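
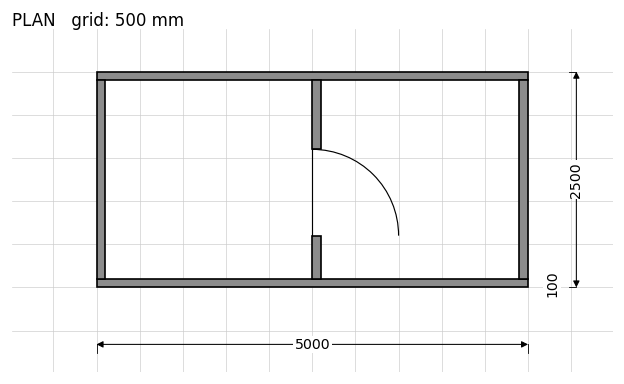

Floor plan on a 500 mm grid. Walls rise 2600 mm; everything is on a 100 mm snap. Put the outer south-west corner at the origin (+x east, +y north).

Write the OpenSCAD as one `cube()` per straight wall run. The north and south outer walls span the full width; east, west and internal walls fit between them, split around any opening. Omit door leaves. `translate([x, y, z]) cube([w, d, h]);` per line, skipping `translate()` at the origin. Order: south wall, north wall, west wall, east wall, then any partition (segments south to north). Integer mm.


cube([5000, 100, 2600]);
translate([0, 2400, 0]) cube([5000, 100, 2600]);
translate([0, 100, 0]) cube([100, 2300, 2600]);
translate([4900, 100, 0]) cube([100, 2300, 2600]);
translate([2500, 100, 0]) cube([100, 500, 2600]);
translate([2500, 1600, 0]) cube([100, 800, 2600]);


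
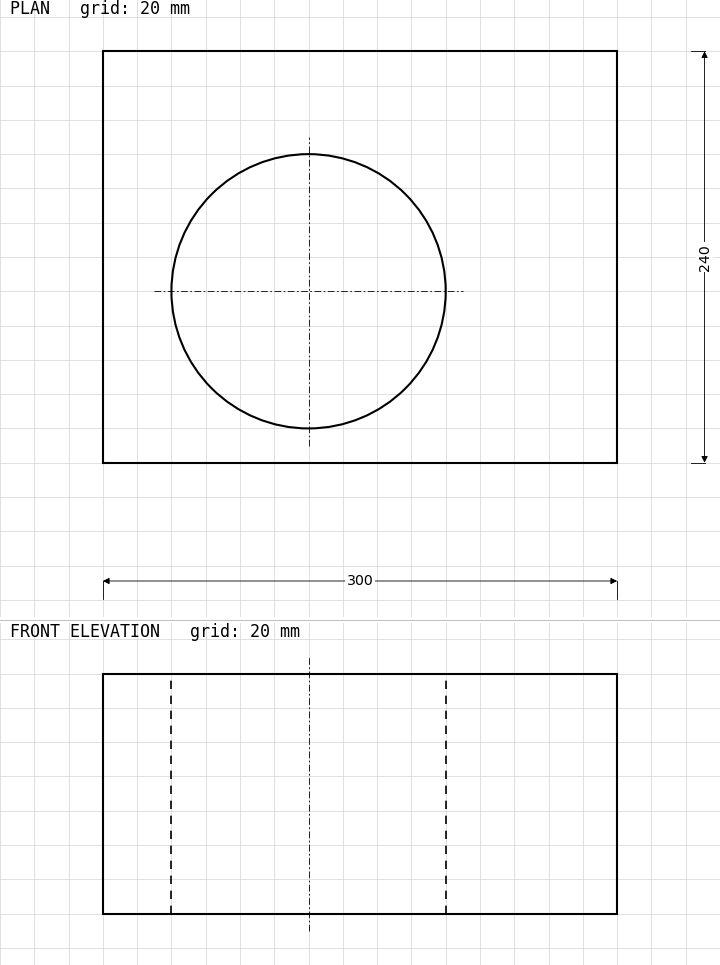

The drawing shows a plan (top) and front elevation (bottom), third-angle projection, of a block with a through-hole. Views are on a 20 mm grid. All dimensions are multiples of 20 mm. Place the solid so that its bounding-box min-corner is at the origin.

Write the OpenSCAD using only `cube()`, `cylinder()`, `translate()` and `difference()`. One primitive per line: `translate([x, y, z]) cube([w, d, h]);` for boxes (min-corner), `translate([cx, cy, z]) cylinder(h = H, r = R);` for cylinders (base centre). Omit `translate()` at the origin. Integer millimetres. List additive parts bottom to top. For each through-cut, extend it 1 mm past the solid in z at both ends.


difference() {
  cube([300, 240, 140]);
  translate([120, 100, -1]) cylinder(h = 142, r = 80);
}


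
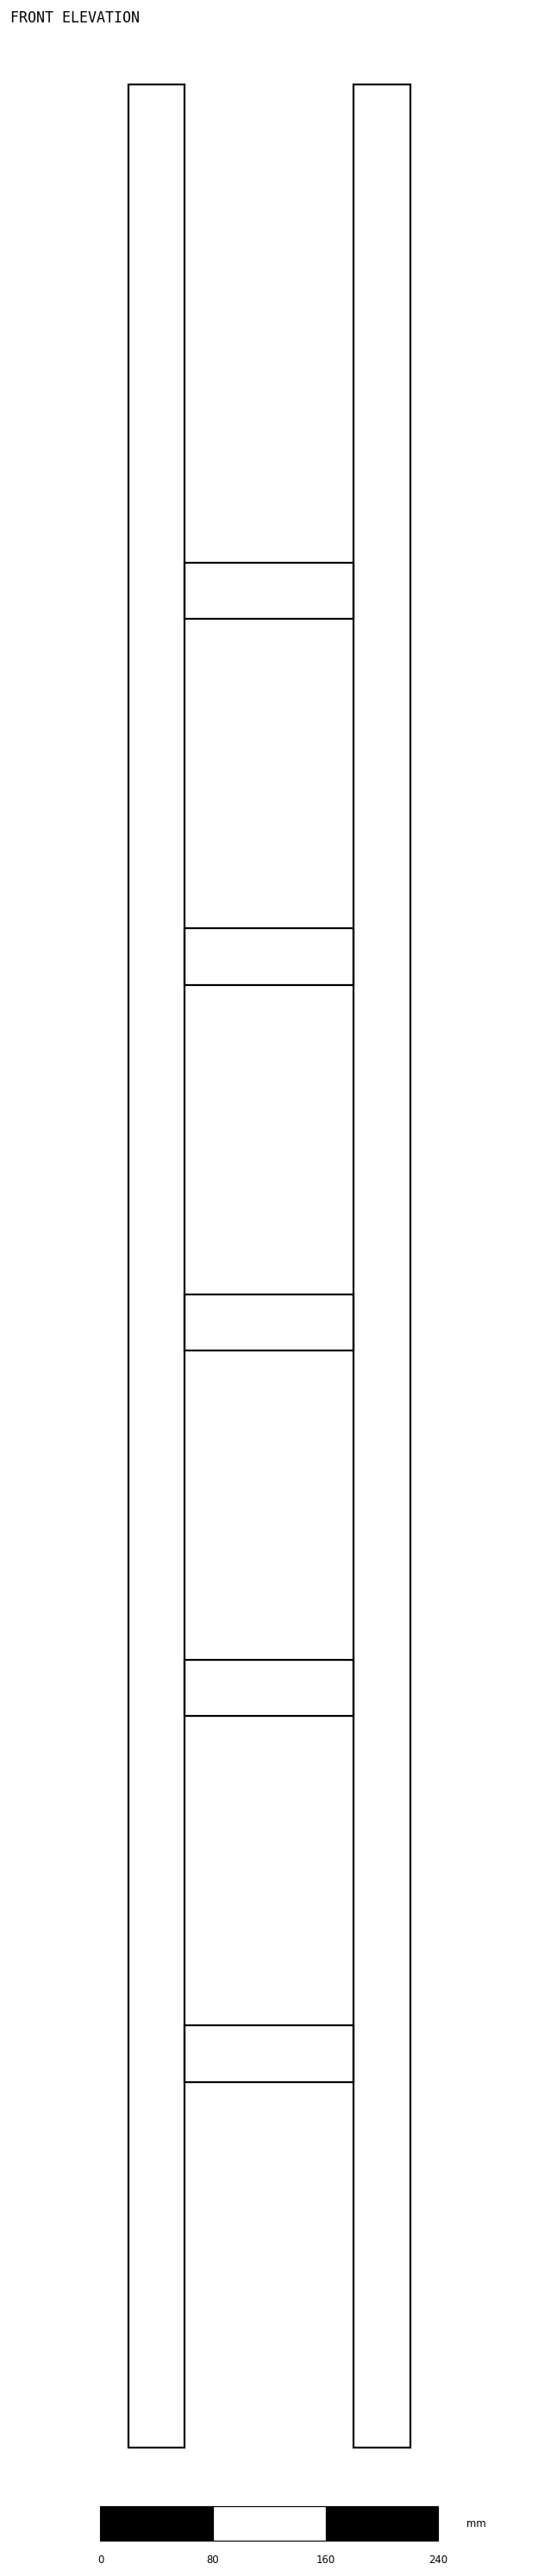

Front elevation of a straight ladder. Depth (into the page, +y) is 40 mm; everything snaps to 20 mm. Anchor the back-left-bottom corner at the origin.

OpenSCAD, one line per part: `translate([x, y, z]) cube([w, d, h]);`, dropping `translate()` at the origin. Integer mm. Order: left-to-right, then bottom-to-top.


cube([40, 40, 1680]);
translate([40, 0, 260]) cube([120, 40, 40]);
translate([40, 0, 520]) cube([120, 40, 40]);
translate([40, 0, 780]) cube([120, 40, 40]);
translate([40, 0, 1040]) cube([120, 40, 40]);
translate([40, 0, 1300]) cube([120, 40, 40]);
translate([160, 0, 0]) cube([40, 40, 1680]);


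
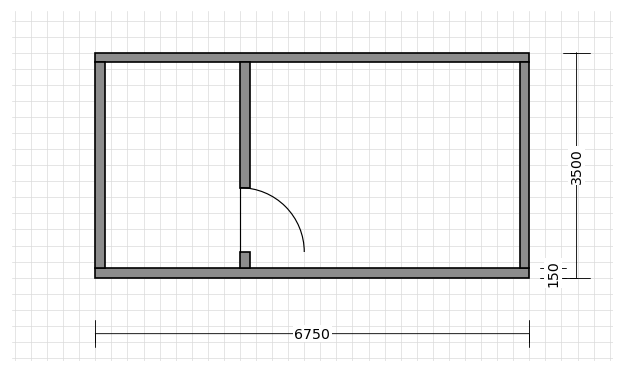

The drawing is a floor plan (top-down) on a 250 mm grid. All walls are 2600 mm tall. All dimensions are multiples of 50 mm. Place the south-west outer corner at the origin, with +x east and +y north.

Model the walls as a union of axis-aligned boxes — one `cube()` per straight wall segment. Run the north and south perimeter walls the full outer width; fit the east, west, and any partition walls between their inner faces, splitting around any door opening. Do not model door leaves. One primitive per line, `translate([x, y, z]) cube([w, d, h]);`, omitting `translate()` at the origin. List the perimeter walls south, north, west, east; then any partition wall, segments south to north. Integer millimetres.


cube([6750, 150, 2600]);
translate([0, 3350, 0]) cube([6750, 150, 2600]);
translate([0, 150, 0]) cube([150, 3200, 2600]);
translate([6600, 150, 0]) cube([150, 3200, 2600]);
translate([2250, 150, 0]) cube([150, 250, 2600]);
translate([2250, 1400, 0]) cube([150, 1950, 2600]);


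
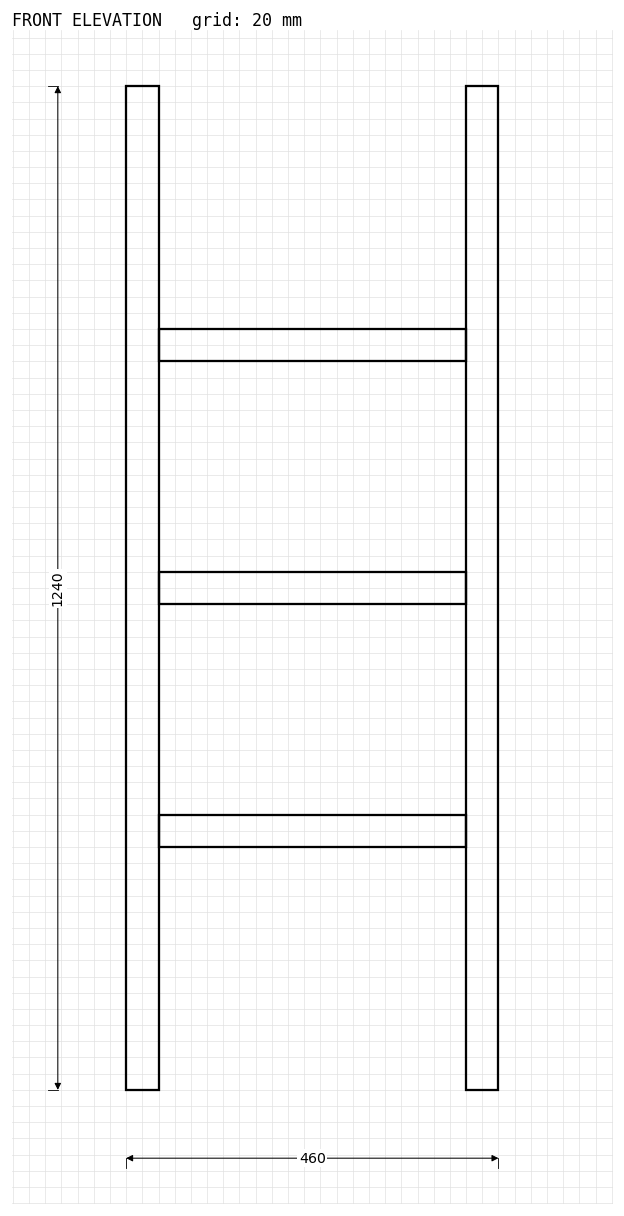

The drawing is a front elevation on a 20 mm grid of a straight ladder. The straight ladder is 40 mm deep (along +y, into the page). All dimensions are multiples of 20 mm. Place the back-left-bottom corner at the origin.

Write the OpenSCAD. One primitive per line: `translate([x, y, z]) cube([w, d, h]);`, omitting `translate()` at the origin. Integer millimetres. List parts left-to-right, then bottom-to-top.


cube([40, 40, 1240]);
translate([40, 0, 300]) cube([380, 40, 40]);
translate([40, 0, 600]) cube([380, 40, 40]);
translate([40, 0, 900]) cube([380, 40, 40]);
translate([420, 0, 0]) cube([40, 40, 1240]);


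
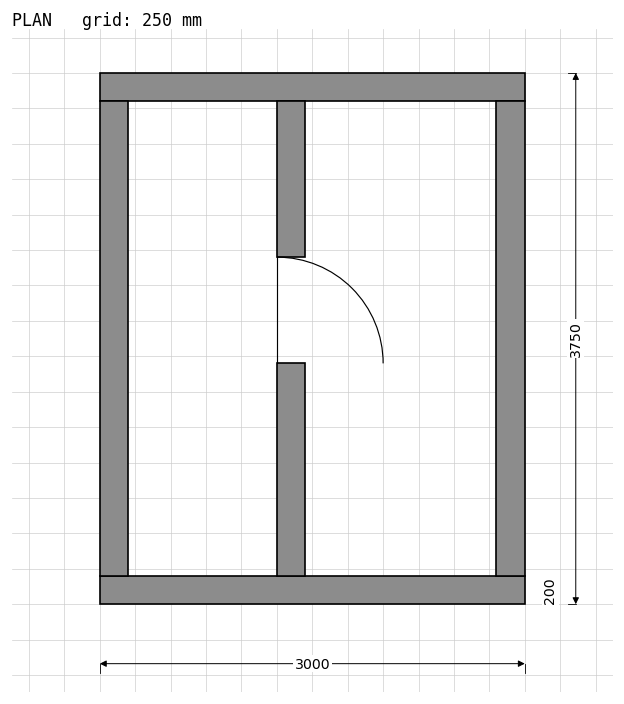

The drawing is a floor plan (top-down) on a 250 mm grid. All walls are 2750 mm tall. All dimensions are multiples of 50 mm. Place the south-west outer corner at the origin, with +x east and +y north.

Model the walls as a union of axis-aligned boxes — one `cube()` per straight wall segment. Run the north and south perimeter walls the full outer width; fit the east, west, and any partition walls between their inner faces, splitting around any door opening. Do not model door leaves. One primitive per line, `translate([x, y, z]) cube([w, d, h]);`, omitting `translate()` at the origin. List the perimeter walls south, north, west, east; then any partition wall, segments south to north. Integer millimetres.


cube([3000, 200, 2750]);
translate([0, 3550, 0]) cube([3000, 200, 2750]);
translate([0, 200, 0]) cube([200, 3350, 2750]);
translate([2800, 200, 0]) cube([200, 3350, 2750]);
translate([1250, 200, 0]) cube([200, 1500, 2750]);
translate([1250, 2450, 0]) cube([200, 1100, 2750]);


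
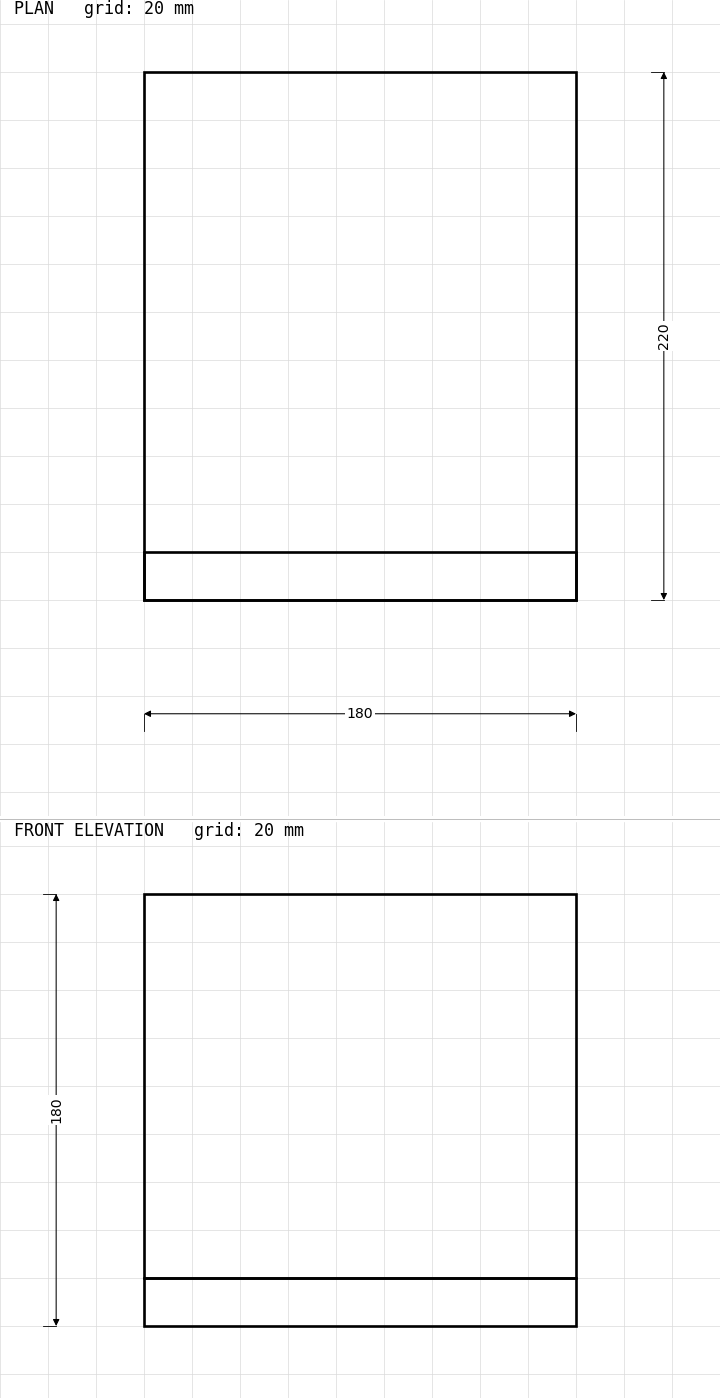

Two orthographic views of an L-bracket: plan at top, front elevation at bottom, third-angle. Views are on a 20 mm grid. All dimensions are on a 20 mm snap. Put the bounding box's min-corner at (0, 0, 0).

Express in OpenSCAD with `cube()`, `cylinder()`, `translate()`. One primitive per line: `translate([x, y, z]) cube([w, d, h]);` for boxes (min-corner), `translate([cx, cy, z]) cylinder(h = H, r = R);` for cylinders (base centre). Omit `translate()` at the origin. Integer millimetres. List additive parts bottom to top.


cube([180, 220, 20]);
translate([0, 0, 20]) cube([180, 20, 160]);


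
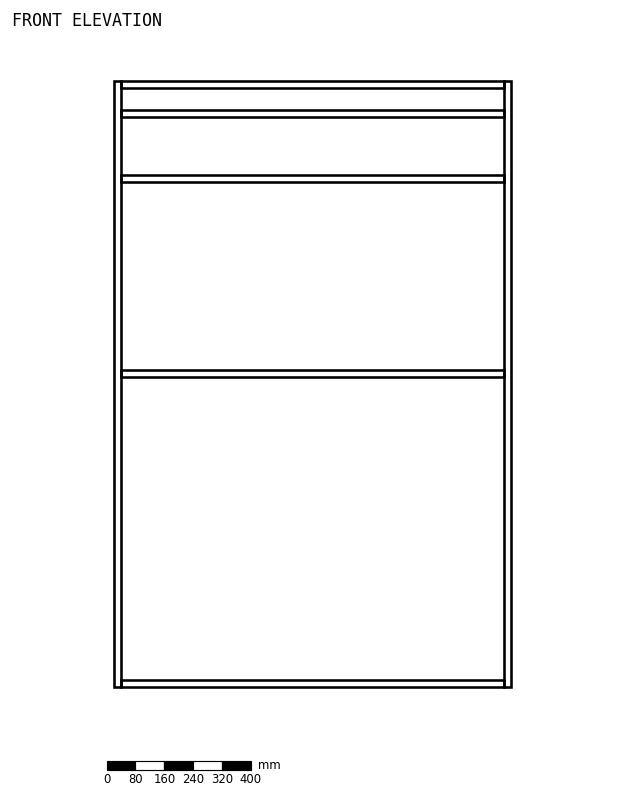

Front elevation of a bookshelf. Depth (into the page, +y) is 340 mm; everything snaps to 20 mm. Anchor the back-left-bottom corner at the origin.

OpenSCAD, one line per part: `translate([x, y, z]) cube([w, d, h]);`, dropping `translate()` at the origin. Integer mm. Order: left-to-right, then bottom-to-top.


cube([20, 340, 1680]);
translate([20, 0, 0]) cube([1060, 340, 20]);
translate([20, 0, 860]) cube([1060, 340, 20]);
translate([20, 0, 1400]) cube([1060, 340, 20]);
translate([20, 0, 1580]) cube([1060, 340, 20]);
translate([20, 0, 1660]) cube([1060, 340, 20]);
translate([1080, 0, 0]) cube([20, 340, 1680]);


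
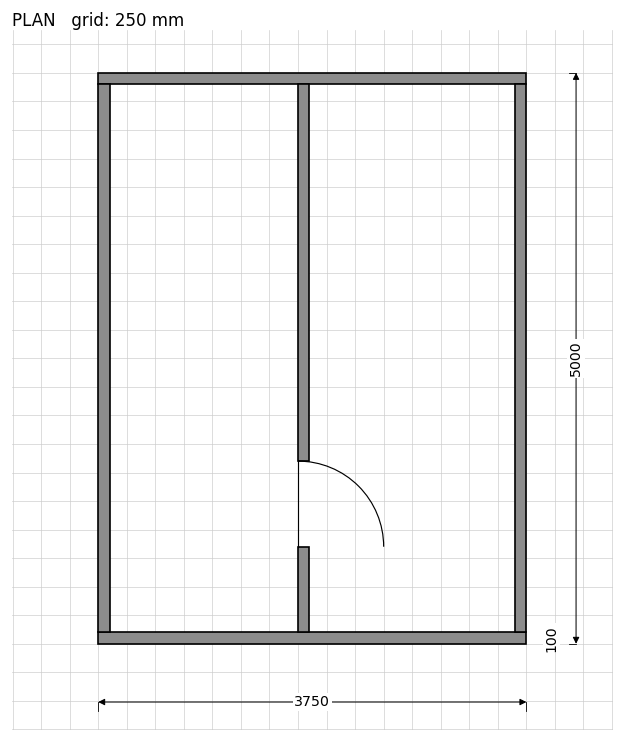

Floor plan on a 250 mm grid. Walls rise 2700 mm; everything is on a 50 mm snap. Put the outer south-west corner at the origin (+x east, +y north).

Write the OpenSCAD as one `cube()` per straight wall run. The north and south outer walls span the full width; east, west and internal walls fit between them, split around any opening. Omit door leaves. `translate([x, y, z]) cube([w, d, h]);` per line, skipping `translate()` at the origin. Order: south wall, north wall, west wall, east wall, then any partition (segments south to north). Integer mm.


cube([3750, 100, 2700]);
translate([0, 4900, 0]) cube([3750, 100, 2700]);
translate([0, 100, 0]) cube([100, 4800, 2700]);
translate([3650, 100, 0]) cube([100, 4800, 2700]);
translate([1750, 100, 0]) cube([100, 750, 2700]);
translate([1750, 1600, 0]) cube([100, 3300, 2700]);


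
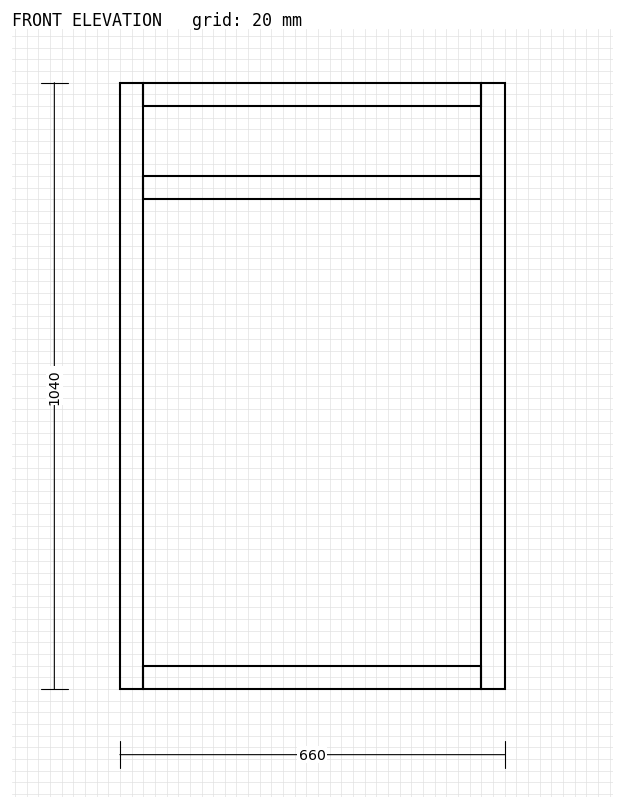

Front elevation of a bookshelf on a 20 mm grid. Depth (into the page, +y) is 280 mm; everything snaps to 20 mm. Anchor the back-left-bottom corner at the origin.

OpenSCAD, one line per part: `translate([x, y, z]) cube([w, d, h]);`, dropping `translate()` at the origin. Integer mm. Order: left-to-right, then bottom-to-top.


cube([40, 280, 1040]);
translate([40, 0, 0]) cube([580, 280, 40]);
translate([40, 0, 840]) cube([580, 280, 40]);
translate([40, 0, 1000]) cube([580, 280, 40]);
translate([620, 0, 0]) cube([40, 280, 1040]);


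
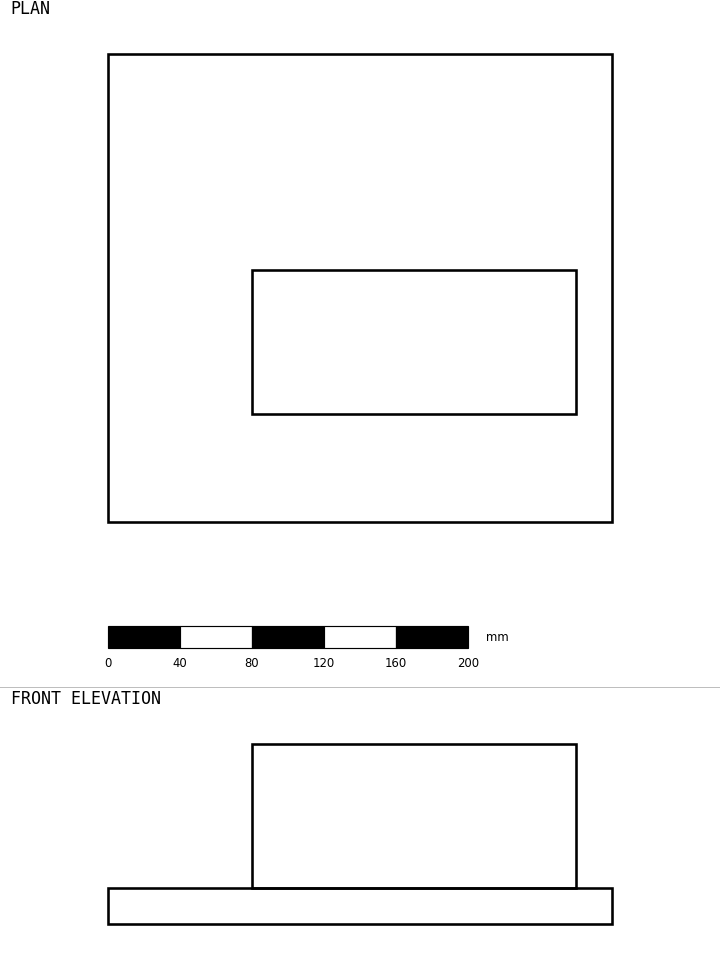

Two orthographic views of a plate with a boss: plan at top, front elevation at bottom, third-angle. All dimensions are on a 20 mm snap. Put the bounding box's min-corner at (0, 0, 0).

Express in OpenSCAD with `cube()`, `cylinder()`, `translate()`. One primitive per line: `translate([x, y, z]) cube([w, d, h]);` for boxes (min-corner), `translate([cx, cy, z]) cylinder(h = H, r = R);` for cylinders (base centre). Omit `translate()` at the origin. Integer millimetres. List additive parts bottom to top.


cube([280, 260, 20]);
translate([80, 60, 20]) cube([180, 80, 80]);


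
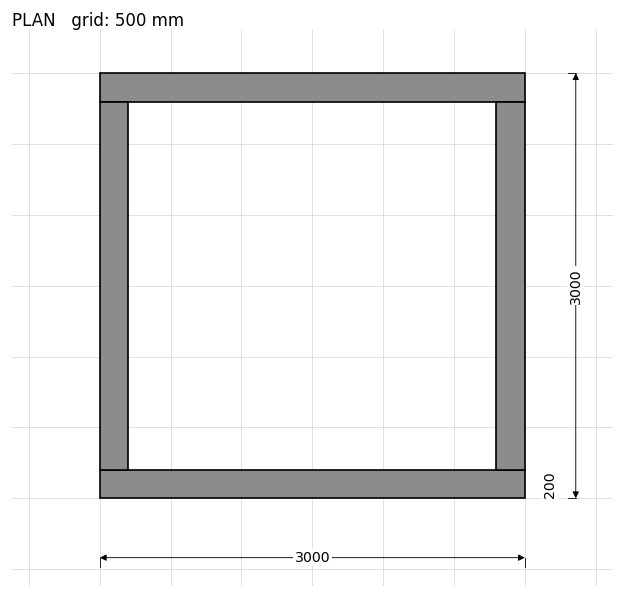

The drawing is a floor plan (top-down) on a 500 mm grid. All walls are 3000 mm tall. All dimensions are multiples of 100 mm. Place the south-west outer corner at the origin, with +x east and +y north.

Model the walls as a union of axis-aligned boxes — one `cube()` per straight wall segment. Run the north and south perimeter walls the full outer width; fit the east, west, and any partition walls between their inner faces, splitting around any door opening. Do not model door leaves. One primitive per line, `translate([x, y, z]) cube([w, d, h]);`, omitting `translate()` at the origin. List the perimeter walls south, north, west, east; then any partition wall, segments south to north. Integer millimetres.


cube([3000, 200, 3000]);
translate([0, 2800, 0]) cube([3000, 200, 3000]);
translate([0, 200, 0]) cube([200, 2600, 3000]);
translate([2800, 200, 0]) cube([200, 2600, 3000]);


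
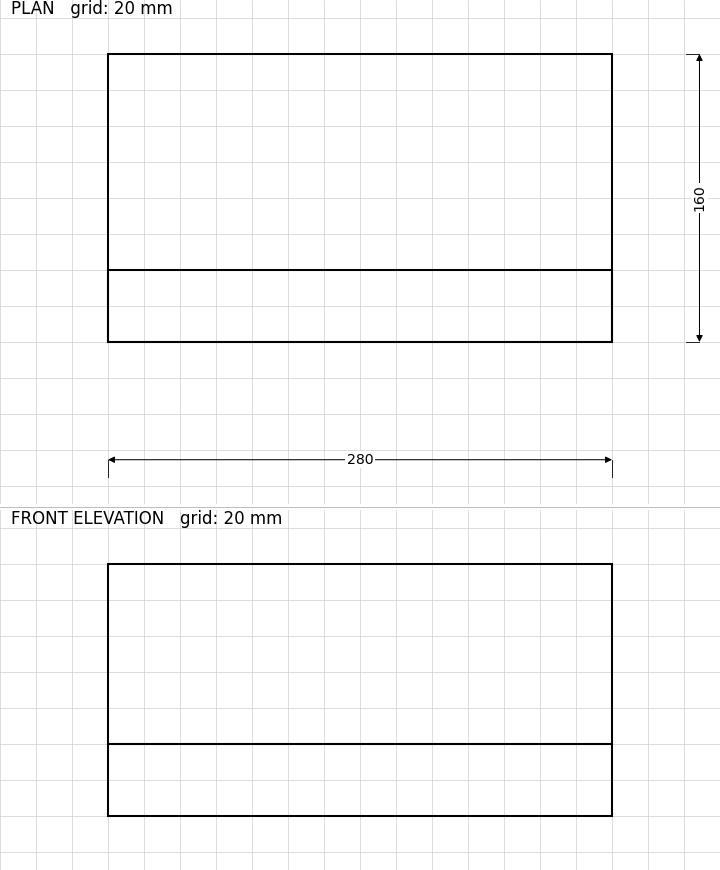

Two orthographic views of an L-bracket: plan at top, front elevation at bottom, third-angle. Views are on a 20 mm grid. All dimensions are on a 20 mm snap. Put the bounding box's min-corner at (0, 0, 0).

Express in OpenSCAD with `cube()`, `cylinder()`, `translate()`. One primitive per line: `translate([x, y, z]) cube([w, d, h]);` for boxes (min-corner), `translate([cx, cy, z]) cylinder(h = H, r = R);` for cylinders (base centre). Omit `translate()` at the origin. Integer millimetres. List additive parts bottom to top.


cube([280, 160, 40]);
translate([0, 0, 40]) cube([280, 40, 100]);


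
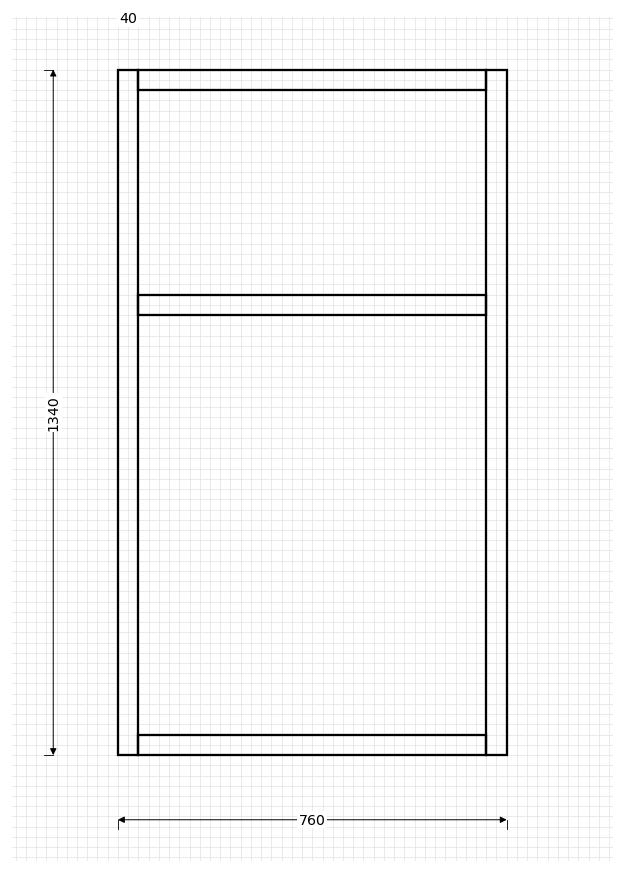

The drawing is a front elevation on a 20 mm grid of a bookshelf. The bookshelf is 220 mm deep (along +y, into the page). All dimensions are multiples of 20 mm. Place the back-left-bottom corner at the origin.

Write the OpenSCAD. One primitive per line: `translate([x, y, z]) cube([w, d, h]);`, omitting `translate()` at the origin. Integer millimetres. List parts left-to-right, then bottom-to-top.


cube([40, 220, 1340]);
translate([40, 0, 0]) cube([680, 220, 40]);
translate([40, 0, 860]) cube([680, 220, 40]);
translate([40, 0, 1300]) cube([680, 220, 40]);
translate([720, 0, 0]) cube([40, 220, 1340]);


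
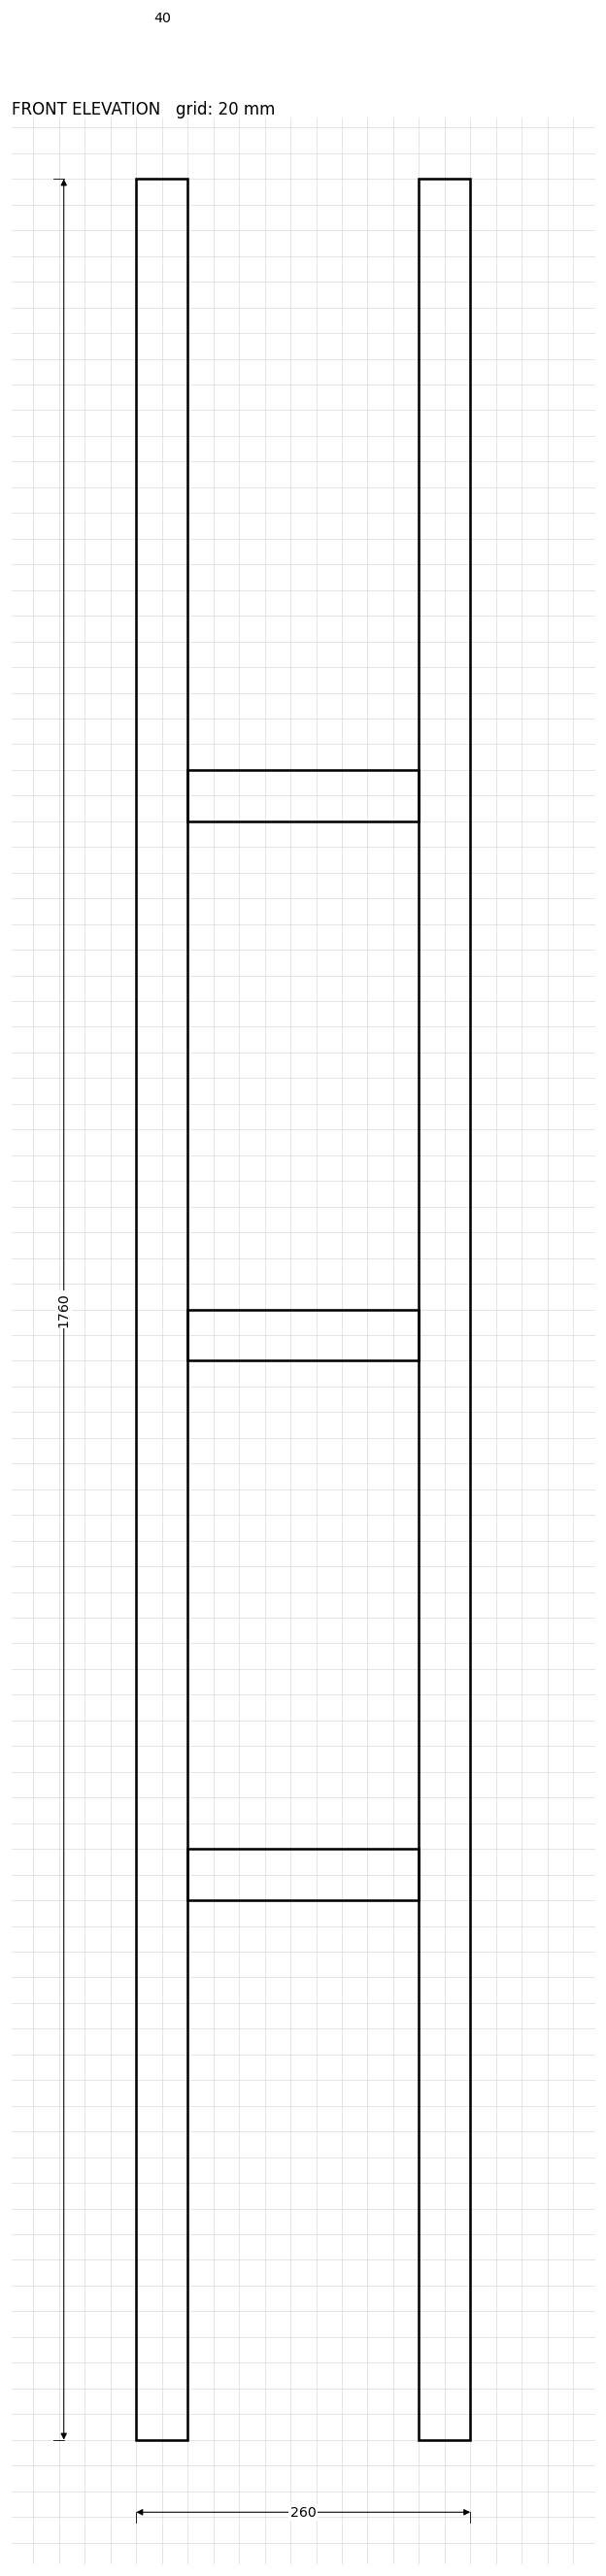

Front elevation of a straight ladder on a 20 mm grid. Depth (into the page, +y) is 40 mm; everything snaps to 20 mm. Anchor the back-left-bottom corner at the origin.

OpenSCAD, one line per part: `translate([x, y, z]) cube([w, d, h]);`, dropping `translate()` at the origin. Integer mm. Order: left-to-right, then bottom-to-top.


cube([40, 40, 1760]);
translate([40, 0, 420]) cube([180, 40, 40]);
translate([40, 0, 840]) cube([180, 40, 40]);
translate([40, 0, 1260]) cube([180, 40, 40]);
translate([220, 0, 0]) cube([40, 40, 1760]);


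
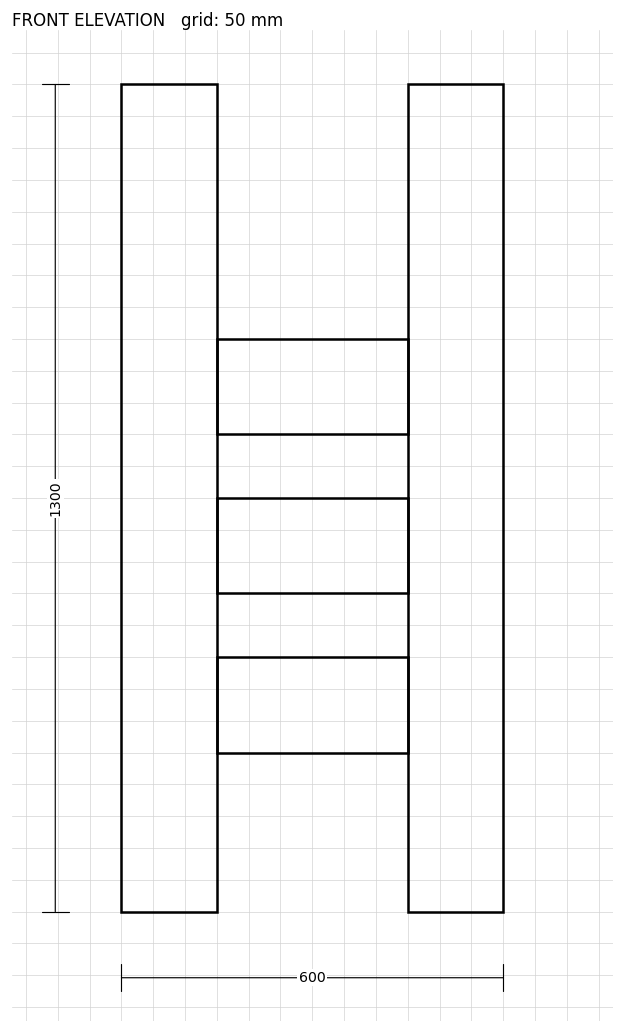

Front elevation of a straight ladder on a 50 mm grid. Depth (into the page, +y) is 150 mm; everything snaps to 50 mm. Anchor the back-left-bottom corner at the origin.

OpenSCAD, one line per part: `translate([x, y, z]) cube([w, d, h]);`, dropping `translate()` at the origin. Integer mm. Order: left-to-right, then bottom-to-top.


cube([150, 150, 1300]);
translate([150, 0, 250]) cube([300, 150, 150]);
translate([150, 0, 500]) cube([300, 150, 150]);
translate([150, 0, 750]) cube([300, 150, 150]);
translate([450, 0, 0]) cube([150, 150, 1300]);


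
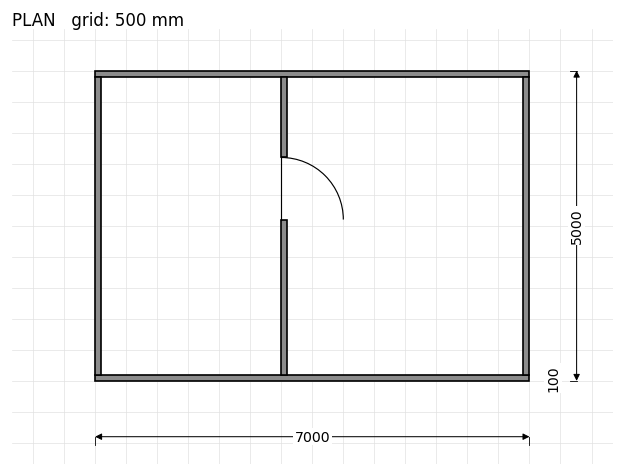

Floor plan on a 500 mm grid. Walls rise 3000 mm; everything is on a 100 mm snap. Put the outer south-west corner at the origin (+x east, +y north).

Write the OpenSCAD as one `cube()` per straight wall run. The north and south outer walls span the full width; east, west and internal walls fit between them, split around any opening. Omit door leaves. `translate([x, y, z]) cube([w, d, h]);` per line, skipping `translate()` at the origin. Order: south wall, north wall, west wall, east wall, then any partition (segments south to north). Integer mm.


cube([7000, 100, 3000]);
translate([0, 4900, 0]) cube([7000, 100, 3000]);
translate([0, 100, 0]) cube([100, 4800, 3000]);
translate([6900, 100, 0]) cube([100, 4800, 3000]);
translate([3000, 100, 0]) cube([100, 2500, 3000]);
translate([3000, 3600, 0]) cube([100, 1300, 3000]);


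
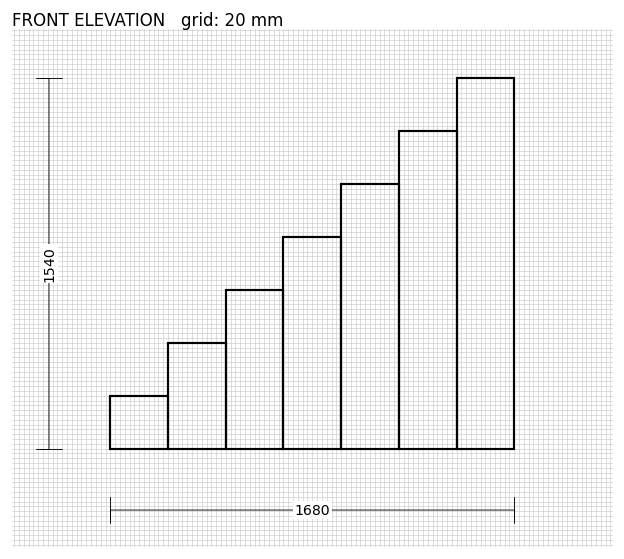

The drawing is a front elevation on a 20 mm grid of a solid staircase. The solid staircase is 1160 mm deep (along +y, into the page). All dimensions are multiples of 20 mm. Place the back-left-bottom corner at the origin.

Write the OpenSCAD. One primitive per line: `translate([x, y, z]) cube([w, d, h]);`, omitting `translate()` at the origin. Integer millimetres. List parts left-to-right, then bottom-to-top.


cube([240, 1160, 220]);
translate([240, 0, 0]) cube([240, 1160, 440]);
translate([480, 0, 0]) cube([240, 1160, 660]);
translate([720, 0, 0]) cube([240, 1160, 880]);
translate([960, 0, 0]) cube([240, 1160, 1100]);
translate([1200, 0, 0]) cube([240, 1160, 1320]);
translate([1440, 0, 0]) cube([240, 1160, 1540]);


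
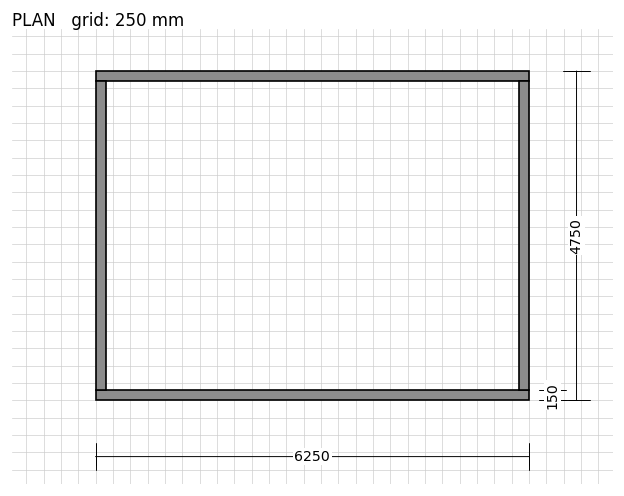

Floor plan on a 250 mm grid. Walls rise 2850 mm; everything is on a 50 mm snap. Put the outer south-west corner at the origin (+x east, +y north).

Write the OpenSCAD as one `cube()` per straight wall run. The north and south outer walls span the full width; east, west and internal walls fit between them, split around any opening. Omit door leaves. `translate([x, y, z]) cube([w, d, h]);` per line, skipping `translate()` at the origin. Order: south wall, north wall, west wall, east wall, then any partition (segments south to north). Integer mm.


cube([6250, 150, 2850]);
translate([0, 4600, 0]) cube([6250, 150, 2850]);
translate([0, 150, 0]) cube([150, 4450, 2850]);
translate([6100, 150, 0]) cube([150, 4450, 2850]);


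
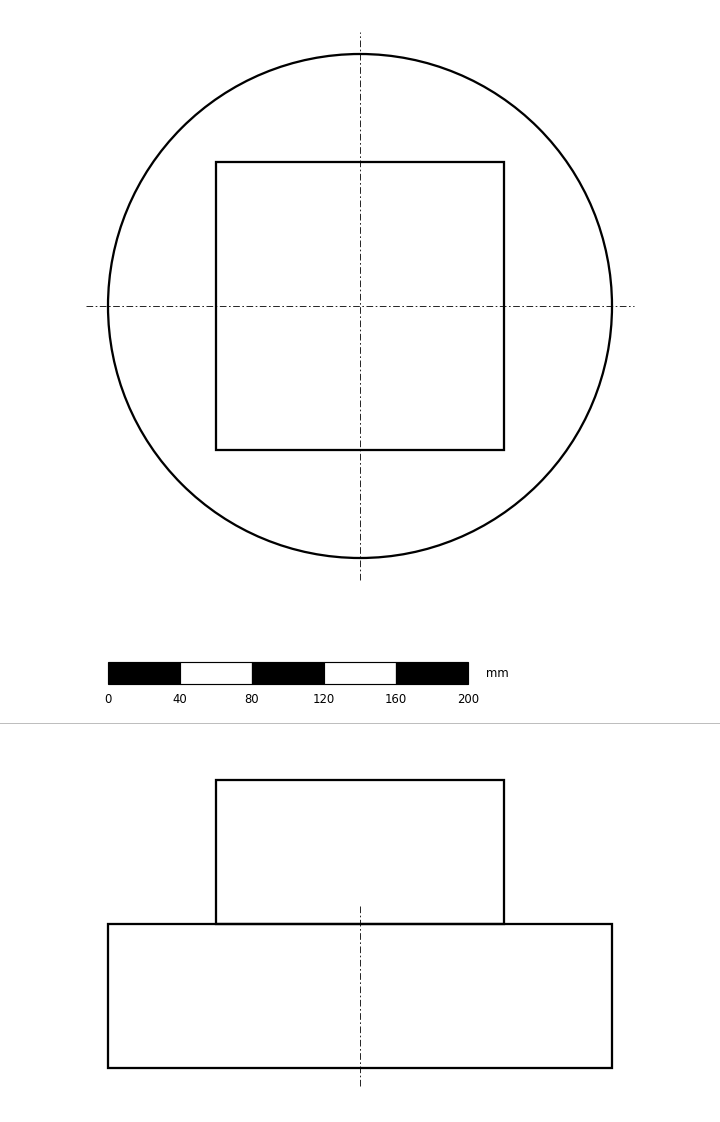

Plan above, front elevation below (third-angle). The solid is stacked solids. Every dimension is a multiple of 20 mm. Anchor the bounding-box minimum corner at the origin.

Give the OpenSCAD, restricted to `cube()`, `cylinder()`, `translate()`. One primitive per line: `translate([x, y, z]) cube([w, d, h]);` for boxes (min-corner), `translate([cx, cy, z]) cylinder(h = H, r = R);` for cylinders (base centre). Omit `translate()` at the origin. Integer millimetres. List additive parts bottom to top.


translate([140, 140, 0]) cylinder(h = 80, r = 140);
translate([60, 60, 80]) cube([160, 160, 80]);


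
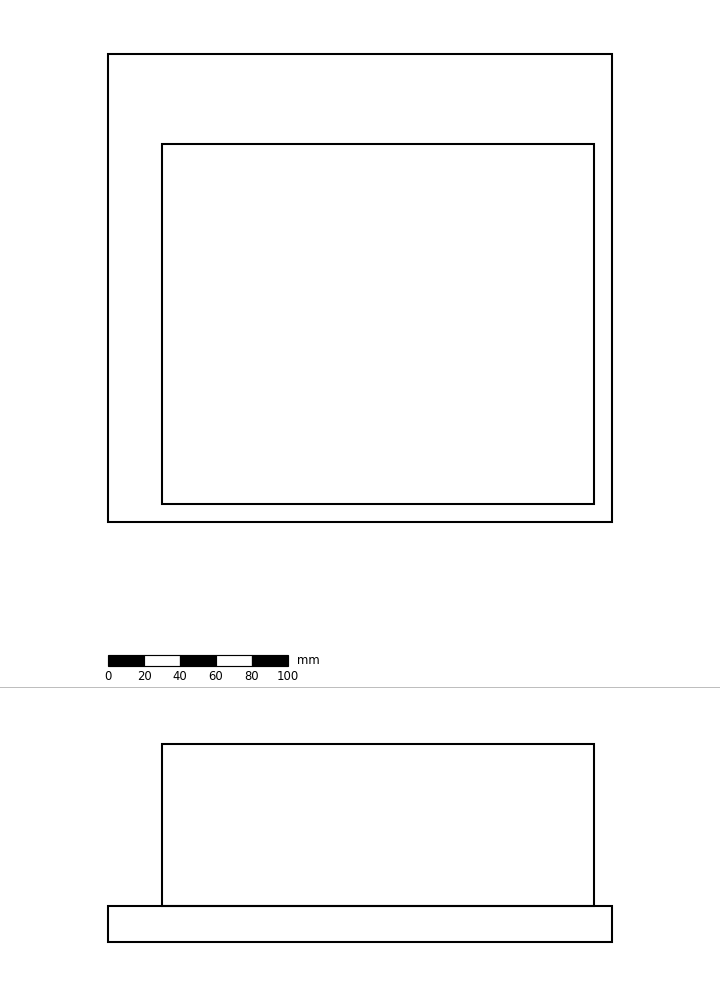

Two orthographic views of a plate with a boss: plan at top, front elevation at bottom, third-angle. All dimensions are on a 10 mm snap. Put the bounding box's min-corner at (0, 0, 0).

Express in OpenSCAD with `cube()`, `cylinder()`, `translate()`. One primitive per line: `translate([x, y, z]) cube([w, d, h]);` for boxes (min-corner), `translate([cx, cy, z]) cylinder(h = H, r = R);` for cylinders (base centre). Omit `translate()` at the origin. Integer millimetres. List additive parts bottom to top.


cube([280, 260, 20]);
translate([30, 10, 20]) cube([240, 200, 90]);


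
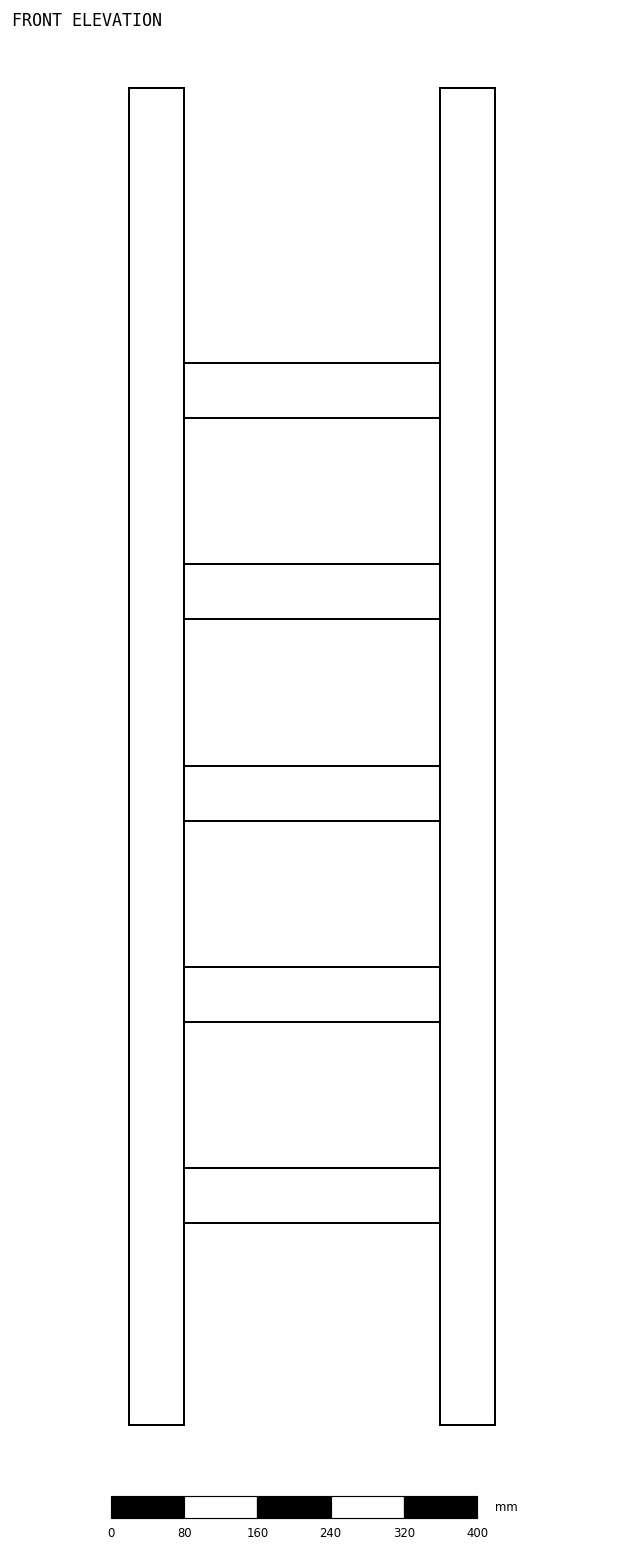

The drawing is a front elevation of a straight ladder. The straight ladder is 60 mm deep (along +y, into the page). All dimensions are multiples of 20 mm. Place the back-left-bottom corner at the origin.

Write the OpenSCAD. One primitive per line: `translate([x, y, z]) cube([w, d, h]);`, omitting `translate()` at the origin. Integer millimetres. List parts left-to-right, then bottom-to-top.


cube([60, 60, 1460]);
translate([60, 0, 220]) cube([280, 60, 60]);
translate([60, 0, 440]) cube([280, 60, 60]);
translate([60, 0, 660]) cube([280, 60, 60]);
translate([60, 0, 880]) cube([280, 60, 60]);
translate([60, 0, 1100]) cube([280, 60, 60]);
translate([340, 0, 0]) cube([60, 60, 1460]);


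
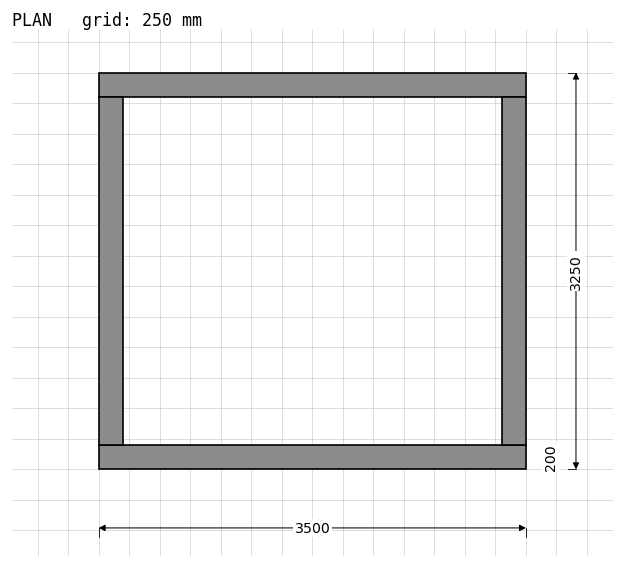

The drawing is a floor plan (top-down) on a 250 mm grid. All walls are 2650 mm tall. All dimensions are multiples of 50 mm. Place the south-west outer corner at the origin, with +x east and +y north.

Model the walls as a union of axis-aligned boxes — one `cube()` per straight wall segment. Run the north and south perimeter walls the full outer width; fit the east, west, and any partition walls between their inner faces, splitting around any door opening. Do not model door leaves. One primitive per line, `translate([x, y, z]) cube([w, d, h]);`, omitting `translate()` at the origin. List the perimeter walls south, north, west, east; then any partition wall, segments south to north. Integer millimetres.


cube([3500, 200, 2650]);
translate([0, 3050, 0]) cube([3500, 200, 2650]);
translate([0, 200, 0]) cube([200, 2850, 2650]);
translate([3300, 200, 0]) cube([200, 2850, 2650]);


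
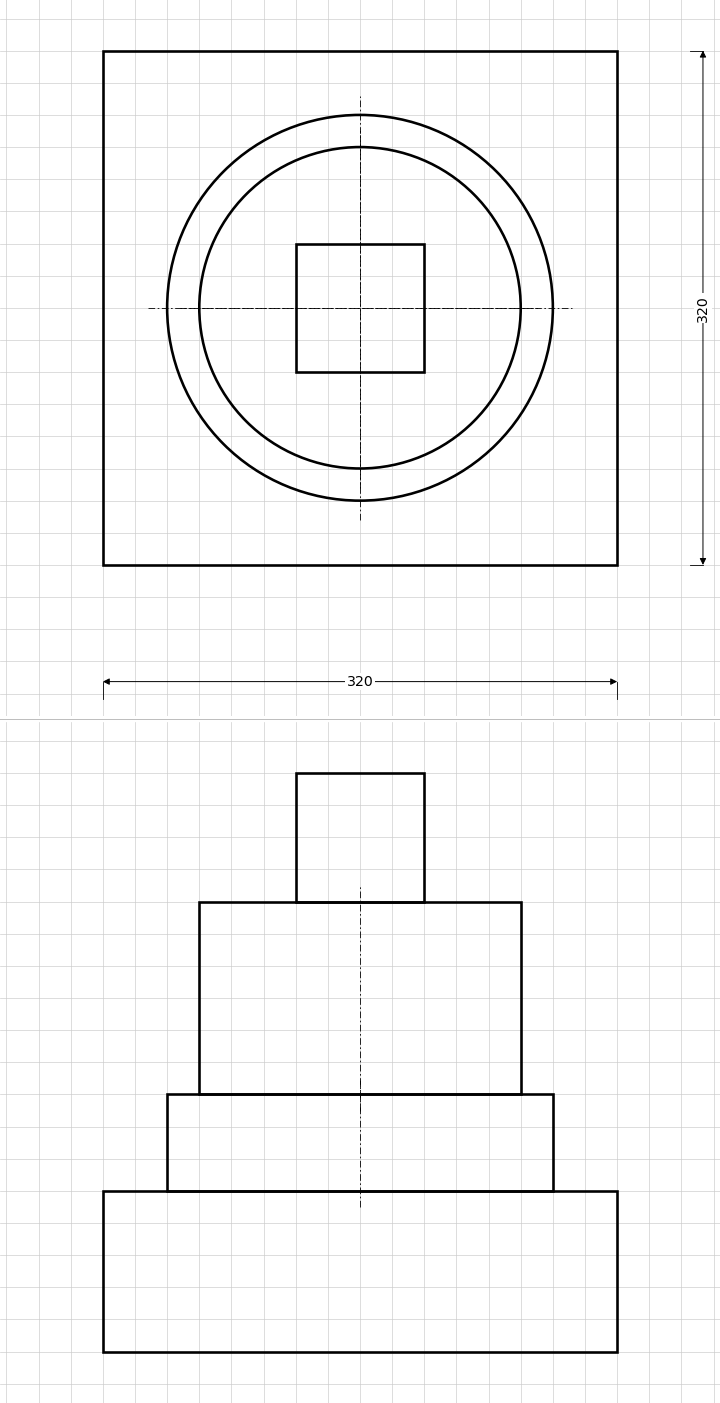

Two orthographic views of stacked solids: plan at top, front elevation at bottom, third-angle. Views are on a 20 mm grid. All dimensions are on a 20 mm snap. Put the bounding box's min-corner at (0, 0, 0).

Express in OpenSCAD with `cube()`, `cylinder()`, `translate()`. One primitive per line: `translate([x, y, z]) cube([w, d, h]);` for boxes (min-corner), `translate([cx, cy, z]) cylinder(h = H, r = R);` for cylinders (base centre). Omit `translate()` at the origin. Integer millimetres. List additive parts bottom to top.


cube([320, 320, 100]);
translate([160, 160, 100]) cylinder(h = 60, r = 120);
translate([160, 160, 160]) cylinder(h = 120, r = 100);
translate([120, 120, 280]) cube([80, 80, 80]);


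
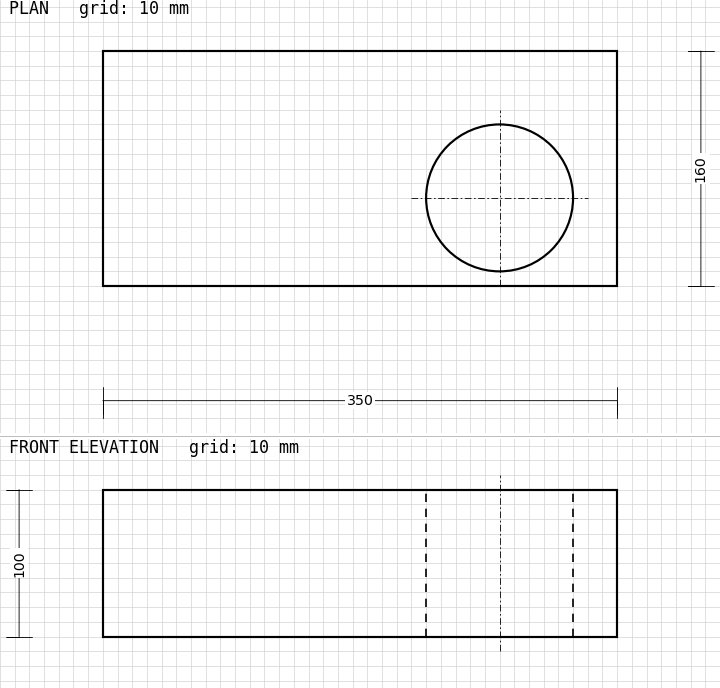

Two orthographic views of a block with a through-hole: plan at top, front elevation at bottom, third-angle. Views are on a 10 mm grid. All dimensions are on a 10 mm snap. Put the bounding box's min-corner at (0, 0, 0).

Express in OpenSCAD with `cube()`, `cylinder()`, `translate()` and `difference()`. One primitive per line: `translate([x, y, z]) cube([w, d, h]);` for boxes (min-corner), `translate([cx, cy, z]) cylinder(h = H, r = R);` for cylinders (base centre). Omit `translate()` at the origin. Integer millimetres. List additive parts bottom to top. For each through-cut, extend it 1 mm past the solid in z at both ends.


difference() {
  cube([350, 160, 100]);
  translate([270, 60, -1]) cylinder(h = 102, r = 50);
}


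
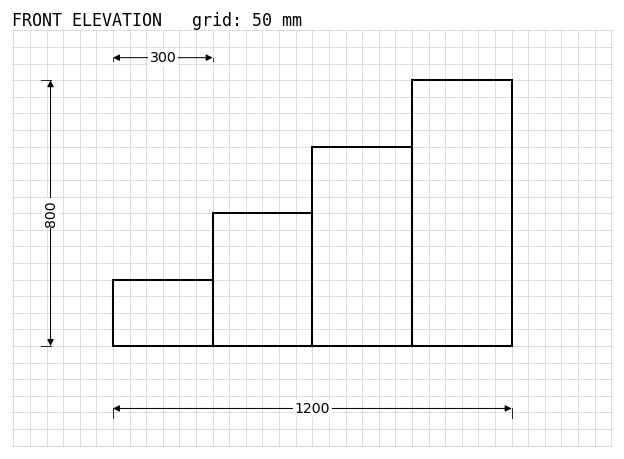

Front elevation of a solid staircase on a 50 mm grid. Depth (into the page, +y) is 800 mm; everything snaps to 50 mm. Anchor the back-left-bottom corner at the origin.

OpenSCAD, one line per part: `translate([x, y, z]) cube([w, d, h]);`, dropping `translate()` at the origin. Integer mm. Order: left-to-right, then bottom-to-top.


cube([300, 800, 200]);
translate([300, 0, 0]) cube([300, 800, 400]);
translate([600, 0, 0]) cube([300, 800, 600]);
translate([900, 0, 0]) cube([300, 800, 800]);


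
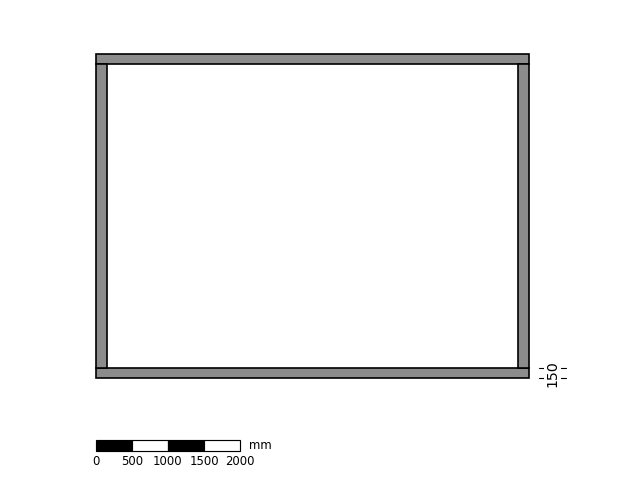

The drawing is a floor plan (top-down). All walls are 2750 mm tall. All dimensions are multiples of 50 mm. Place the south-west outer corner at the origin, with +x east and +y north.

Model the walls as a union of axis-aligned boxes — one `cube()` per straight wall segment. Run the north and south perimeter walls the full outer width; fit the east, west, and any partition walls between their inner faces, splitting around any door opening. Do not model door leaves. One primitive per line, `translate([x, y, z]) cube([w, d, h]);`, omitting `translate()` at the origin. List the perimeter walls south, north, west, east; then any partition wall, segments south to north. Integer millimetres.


cube([6000, 150, 2750]);
translate([0, 4350, 0]) cube([6000, 150, 2750]);
translate([0, 150, 0]) cube([150, 4200, 2750]);
translate([5850, 150, 0]) cube([150, 4200, 2750]);


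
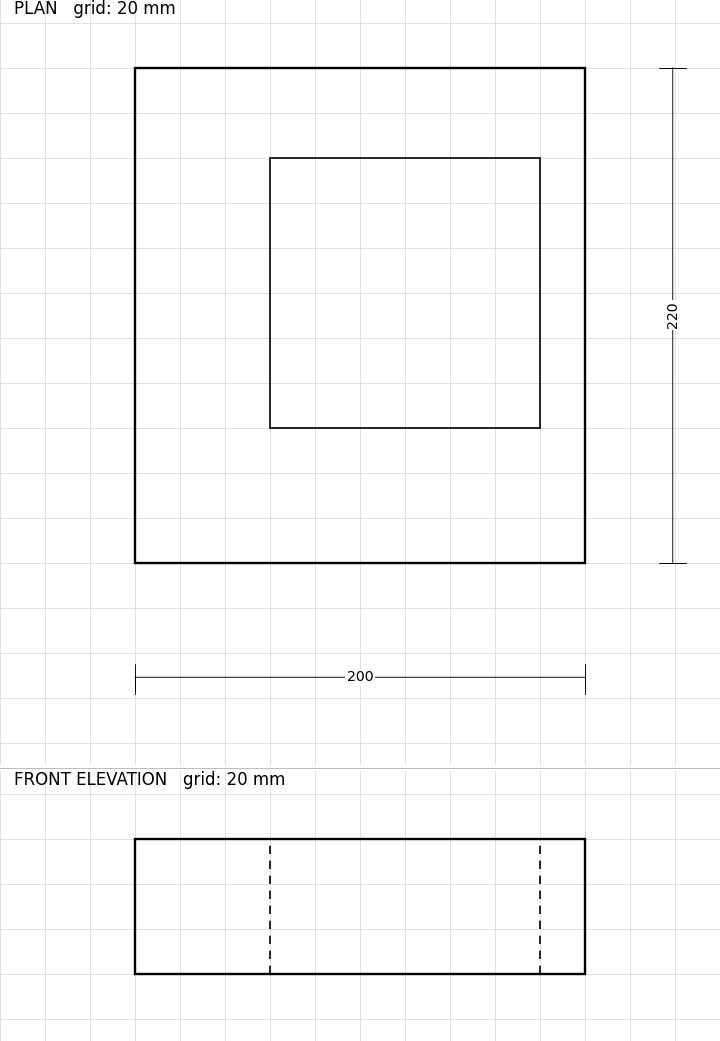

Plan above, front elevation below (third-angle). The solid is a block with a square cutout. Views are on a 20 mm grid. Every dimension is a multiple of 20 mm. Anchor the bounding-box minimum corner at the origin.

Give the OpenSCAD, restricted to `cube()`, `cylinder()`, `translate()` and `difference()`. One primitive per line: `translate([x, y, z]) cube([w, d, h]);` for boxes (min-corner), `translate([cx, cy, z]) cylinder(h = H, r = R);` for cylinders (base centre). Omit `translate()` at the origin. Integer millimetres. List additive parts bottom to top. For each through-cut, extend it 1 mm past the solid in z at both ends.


difference() {
  cube([200, 220, 60]);
  translate([60, 60, -1]) cube([120, 120, 62]);
}


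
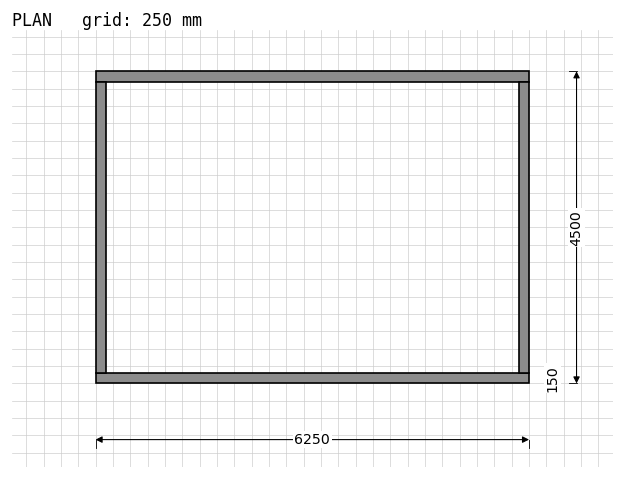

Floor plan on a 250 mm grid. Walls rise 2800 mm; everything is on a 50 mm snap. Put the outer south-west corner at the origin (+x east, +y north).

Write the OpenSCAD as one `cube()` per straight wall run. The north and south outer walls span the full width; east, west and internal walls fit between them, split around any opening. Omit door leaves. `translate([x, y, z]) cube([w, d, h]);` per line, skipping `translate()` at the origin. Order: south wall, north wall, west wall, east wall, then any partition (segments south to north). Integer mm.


cube([6250, 150, 2800]);
translate([0, 4350, 0]) cube([6250, 150, 2800]);
translate([0, 150, 0]) cube([150, 4200, 2800]);
translate([6100, 150, 0]) cube([150, 4200, 2800]);


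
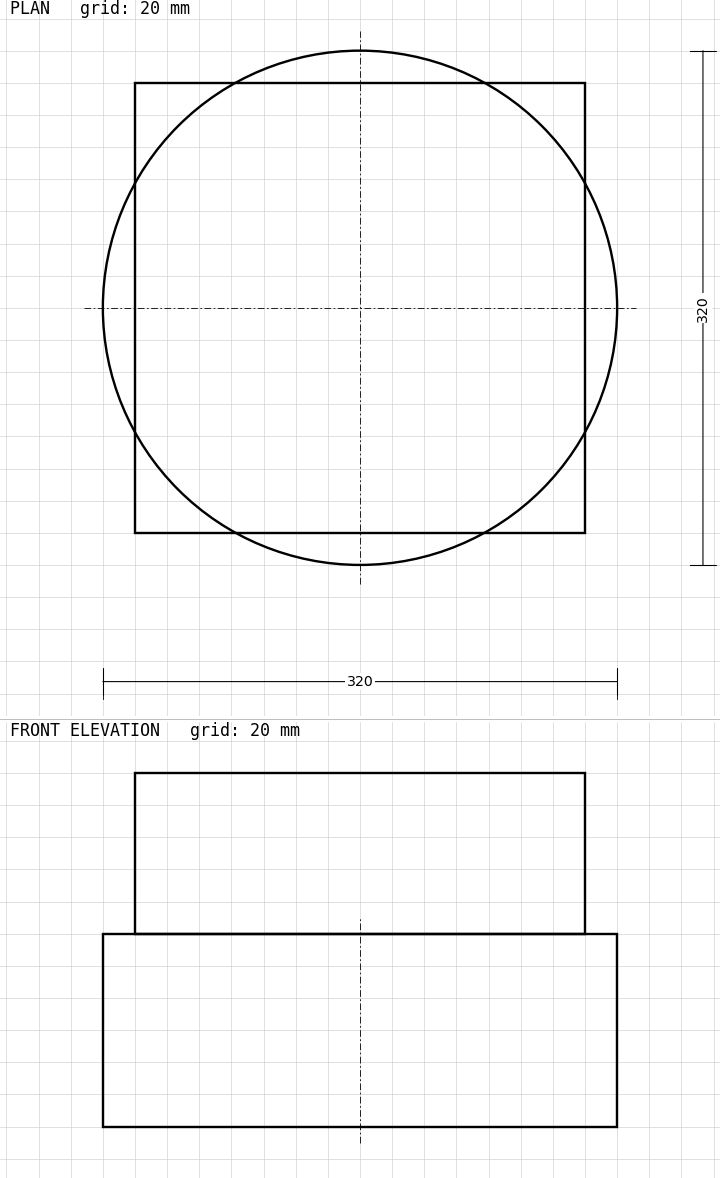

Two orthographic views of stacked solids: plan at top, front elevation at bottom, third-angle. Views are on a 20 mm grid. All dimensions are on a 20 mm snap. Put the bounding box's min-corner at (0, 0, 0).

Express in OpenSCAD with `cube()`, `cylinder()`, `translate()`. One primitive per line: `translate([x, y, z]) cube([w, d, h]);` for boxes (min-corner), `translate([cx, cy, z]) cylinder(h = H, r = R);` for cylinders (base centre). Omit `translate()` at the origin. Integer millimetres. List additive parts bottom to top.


translate([160, 160, 0]) cylinder(h = 120, r = 160);
translate([20, 20, 120]) cube([280, 280, 100]);


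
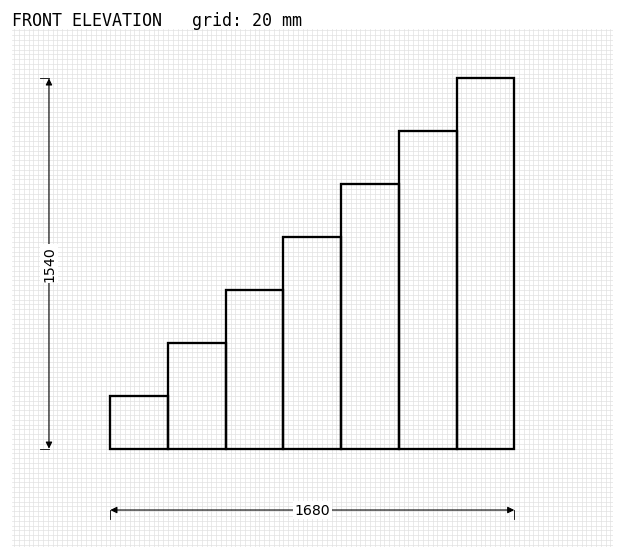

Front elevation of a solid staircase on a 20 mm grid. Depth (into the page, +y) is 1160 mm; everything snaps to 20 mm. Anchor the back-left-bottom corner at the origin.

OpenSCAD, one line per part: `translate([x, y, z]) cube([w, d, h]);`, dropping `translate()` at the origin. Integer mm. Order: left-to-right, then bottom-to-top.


cube([240, 1160, 220]);
translate([240, 0, 0]) cube([240, 1160, 440]);
translate([480, 0, 0]) cube([240, 1160, 660]);
translate([720, 0, 0]) cube([240, 1160, 880]);
translate([960, 0, 0]) cube([240, 1160, 1100]);
translate([1200, 0, 0]) cube([240, 1160, 1320]);
translate([1440, 0, 0]) cube([240, 1160, 1540]);


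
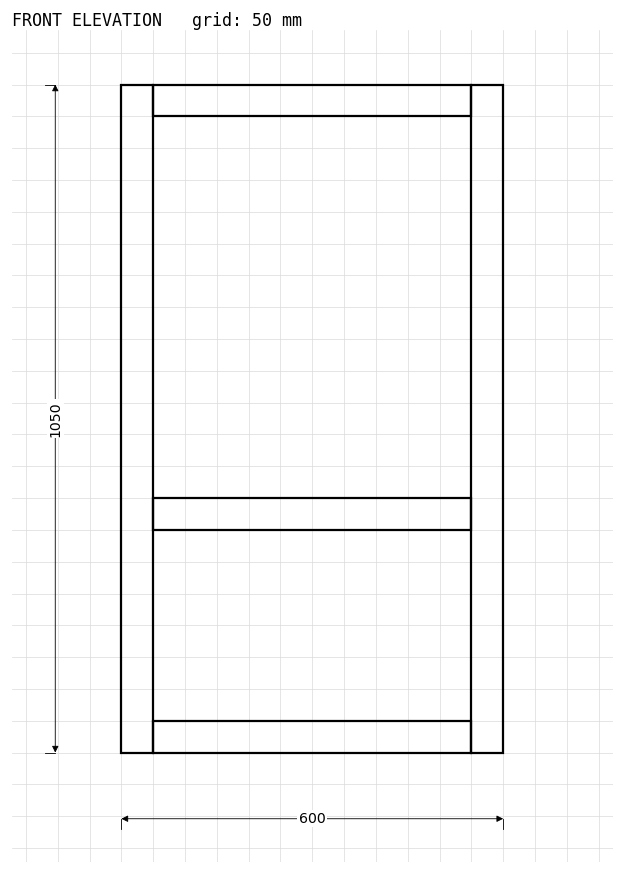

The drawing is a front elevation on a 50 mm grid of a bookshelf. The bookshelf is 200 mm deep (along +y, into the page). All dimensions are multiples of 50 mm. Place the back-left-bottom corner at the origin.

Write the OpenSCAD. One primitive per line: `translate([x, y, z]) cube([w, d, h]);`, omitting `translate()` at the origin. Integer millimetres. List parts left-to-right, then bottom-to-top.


cube([50, 200, 1050]);
translate([50, 0, 0]) cube([500, 200, 50]);
translate([50, 0, 350]) cube([500, 200, 50]);
translate([50, 0, 1000]) cube([500, 200, 50]);
translate([550, 0, 0]) cube([50, 200, 1050]);


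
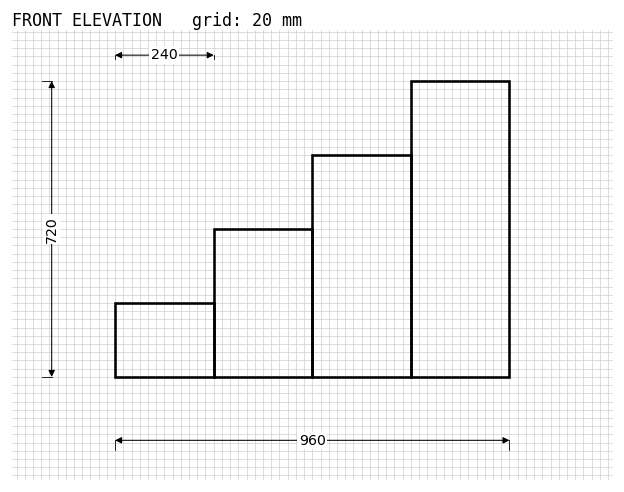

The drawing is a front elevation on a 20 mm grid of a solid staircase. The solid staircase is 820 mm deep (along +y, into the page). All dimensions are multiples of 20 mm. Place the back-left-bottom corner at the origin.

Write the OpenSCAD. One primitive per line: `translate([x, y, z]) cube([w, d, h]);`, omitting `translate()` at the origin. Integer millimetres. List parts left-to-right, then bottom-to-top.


cube([240, 820, 180]);
translate([240, 0, 0]) cube([240, 820, 360]);
translate([480, 0, 0]) cube([240, 820, 540]);
translate([720, 0, 0]) cube([240, 820, 720]);


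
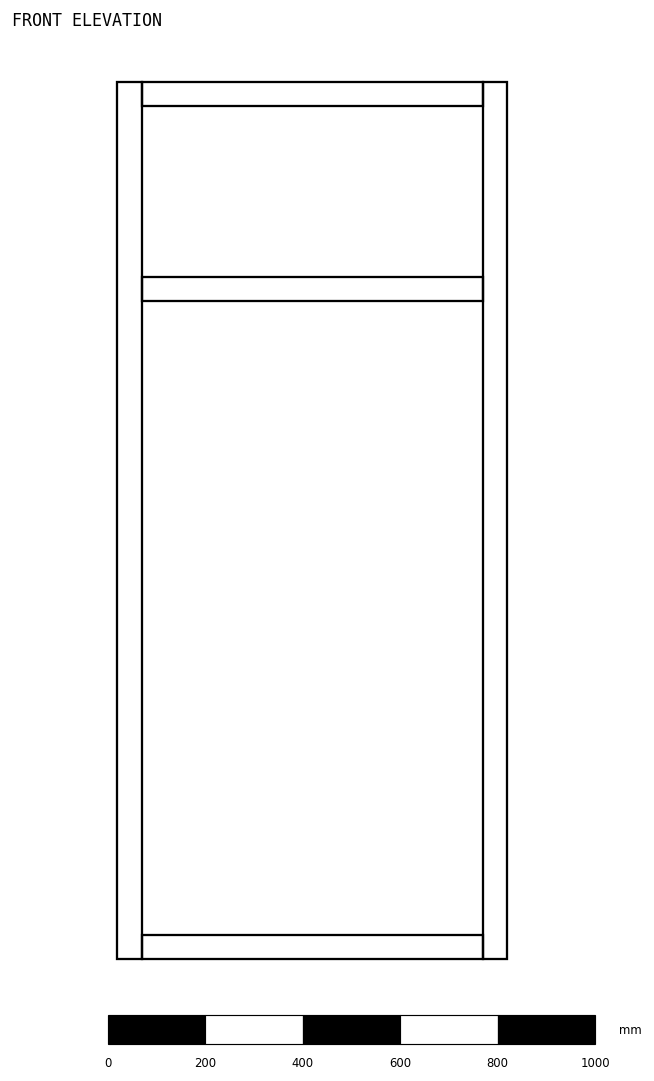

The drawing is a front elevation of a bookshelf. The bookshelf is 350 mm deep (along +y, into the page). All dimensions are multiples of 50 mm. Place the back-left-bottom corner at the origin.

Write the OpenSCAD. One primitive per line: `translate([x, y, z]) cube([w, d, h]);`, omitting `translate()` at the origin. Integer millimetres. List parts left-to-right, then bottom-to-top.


cube([50, 350, 1800]);
translate([50, 0, 0]) cube([700, 350, 50]);
translate([50, 0, 1350]) cube([700, 350, 50]);
translate([50, 0, 1750]) cube([700, 350, 50]);
translate([750, 0, 0]) cube([50, 350, 1800]);


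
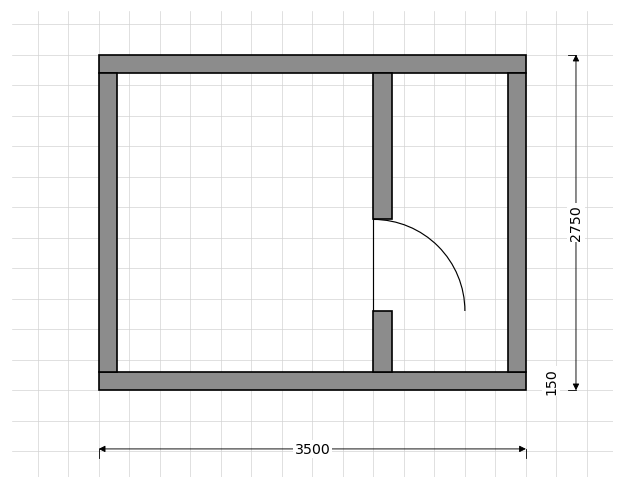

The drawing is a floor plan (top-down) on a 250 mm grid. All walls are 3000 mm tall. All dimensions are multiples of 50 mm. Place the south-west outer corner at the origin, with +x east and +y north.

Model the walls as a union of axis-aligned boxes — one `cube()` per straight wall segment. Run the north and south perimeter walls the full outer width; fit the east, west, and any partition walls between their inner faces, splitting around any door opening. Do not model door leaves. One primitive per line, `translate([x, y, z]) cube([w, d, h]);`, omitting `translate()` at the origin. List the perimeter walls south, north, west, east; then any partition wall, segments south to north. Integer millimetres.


cube([3500, 150, 3000]);
translate([0, 2600, 0]) cube([3500, 150, 3000]);
translate([0, 150, 0]) cube([150, 2450, 3000]);
translate([3350, 150, 0]) cube([150, 2450, 3000]);
translate([2250, 150, 0]) cube([150, 500, 3000]);
translate([2250, 1400, 0]) cube([150, 1200, 3000]);


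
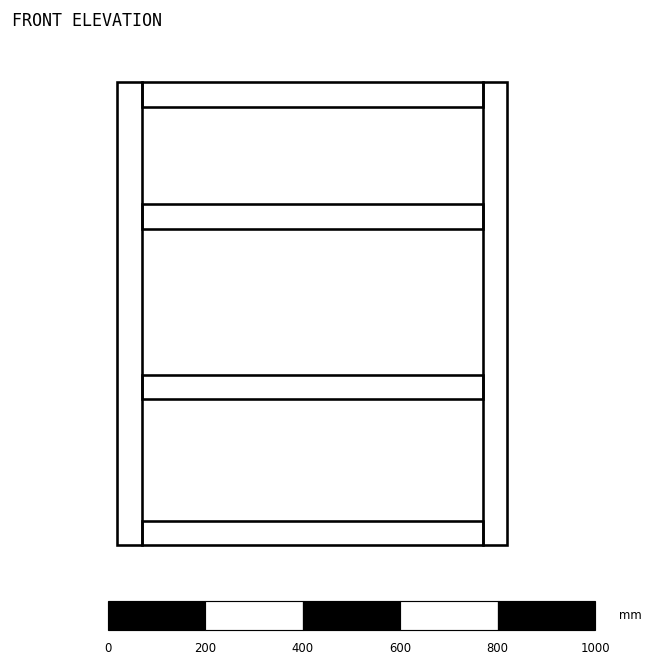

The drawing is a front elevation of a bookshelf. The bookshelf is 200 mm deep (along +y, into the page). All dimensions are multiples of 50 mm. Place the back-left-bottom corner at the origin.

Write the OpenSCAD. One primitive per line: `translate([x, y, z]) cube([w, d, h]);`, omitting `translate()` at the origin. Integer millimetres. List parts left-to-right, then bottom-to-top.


cube([50, 200, 950]);
translate([50, 0, 0]) cube([700, 200, 50]);
translate([50, 0, 300]) cube([700, 200, 50]);
translate([50, 0, 650]) cube([700, 200, 50]);
translate([50, 0, 900]) cube([700, 200, 50]);
translate([750, 0, 0]) cube([50, 200, 950]);


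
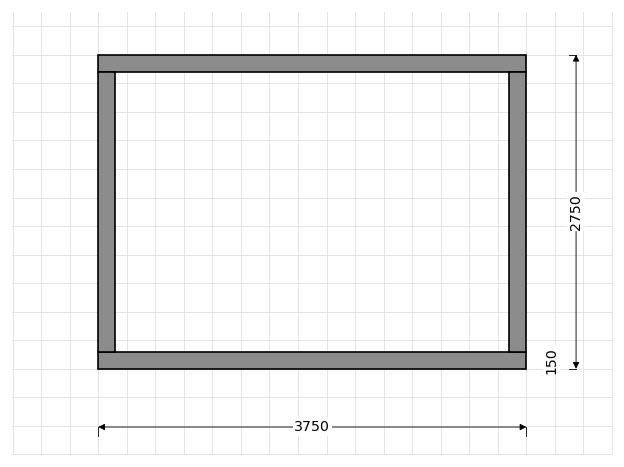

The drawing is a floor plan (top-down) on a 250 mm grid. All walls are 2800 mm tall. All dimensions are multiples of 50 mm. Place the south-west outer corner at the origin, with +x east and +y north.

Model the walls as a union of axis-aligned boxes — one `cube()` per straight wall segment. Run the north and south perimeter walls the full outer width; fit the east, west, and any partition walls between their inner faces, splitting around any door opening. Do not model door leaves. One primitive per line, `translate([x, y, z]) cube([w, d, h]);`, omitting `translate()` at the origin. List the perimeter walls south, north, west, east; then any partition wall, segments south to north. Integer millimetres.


cube([3750, 150, 2800]);
translate([0, 2600, 0]) cube([3750, 150, 2800]);
translate([0, 150, 0]) cube([150, 2450, 2800]);
translate([3600, 150, 0]) cube([150, 2450, 2800]);
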